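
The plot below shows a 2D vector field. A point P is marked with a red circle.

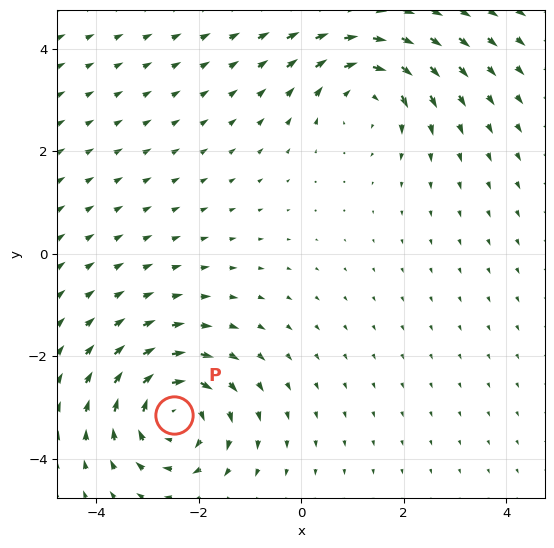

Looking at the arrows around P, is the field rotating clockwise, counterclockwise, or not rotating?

clockwise

Near P at (-2.5, -3.2) the arrows circulate clockwise. The curl (z-component) there is about -4; negative curl means clockwise rotation.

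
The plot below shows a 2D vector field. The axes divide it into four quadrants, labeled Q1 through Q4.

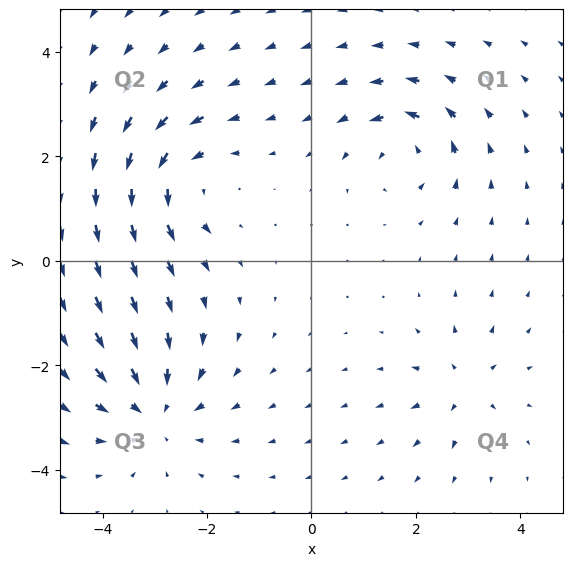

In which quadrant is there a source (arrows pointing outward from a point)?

The source sits at approximately (2.9, -2.4), which lies in quadrant Q4. The divergence there is about +4, positive as expected for a source.

Q4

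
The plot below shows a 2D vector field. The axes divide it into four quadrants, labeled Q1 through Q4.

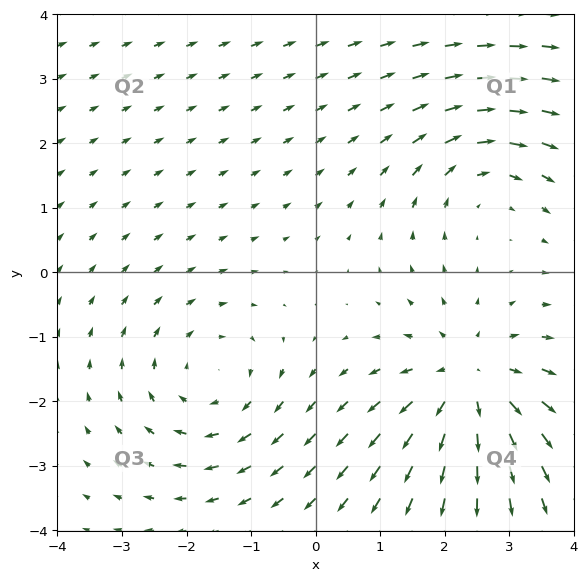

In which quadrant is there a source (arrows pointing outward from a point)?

Q4

The source sits at approximately (2.4, -1.7), which lies in quadrant Q4. The divergence there is about +4, positive as expected for a source.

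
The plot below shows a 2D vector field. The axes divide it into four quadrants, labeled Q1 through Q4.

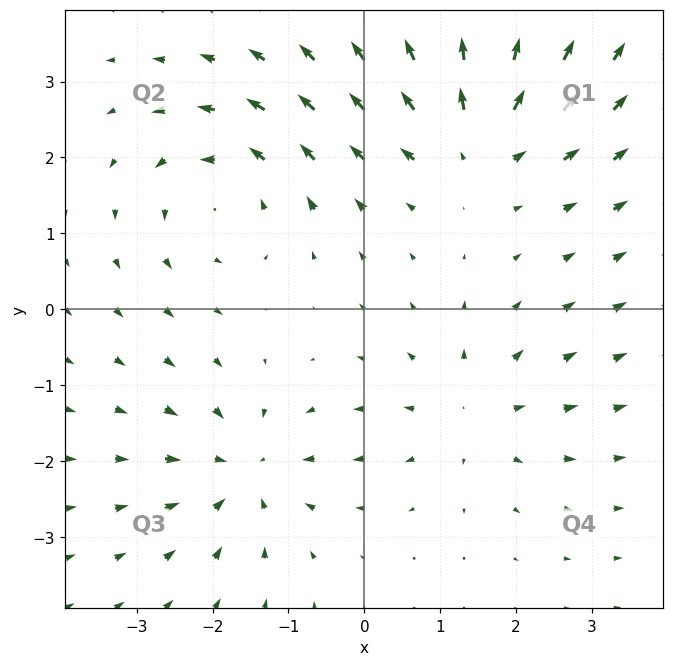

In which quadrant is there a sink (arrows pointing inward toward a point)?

The sink sits at approximately (-1.6, -2.1), which lies in quadrant Q3. The divergence there is about -4, negative as expected for a sink.

Q3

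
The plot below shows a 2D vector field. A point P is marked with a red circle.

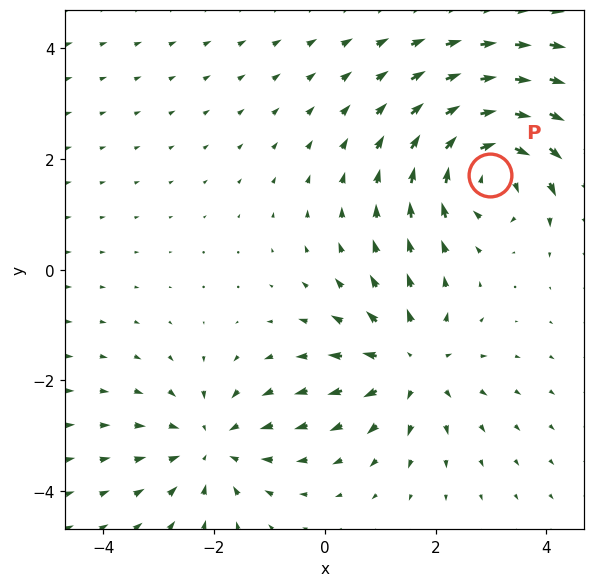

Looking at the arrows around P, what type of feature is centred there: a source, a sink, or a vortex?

vortex

At P (3.0, 1.7) the arrows circulate clockwise. Divergence ≈0, curl about -4 — near-zero divergence with nonzero curl is a vortex.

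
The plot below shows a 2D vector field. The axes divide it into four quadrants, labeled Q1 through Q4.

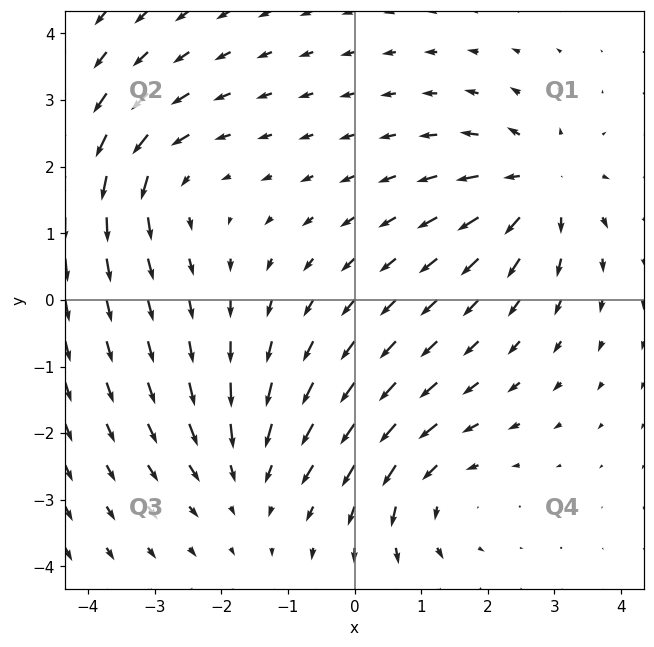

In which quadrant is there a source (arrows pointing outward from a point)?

Q1

The source sits at approximately (2.8, 1.7), which lies in quadrant Q1. The divergence there is about +4, positive as expected for a source.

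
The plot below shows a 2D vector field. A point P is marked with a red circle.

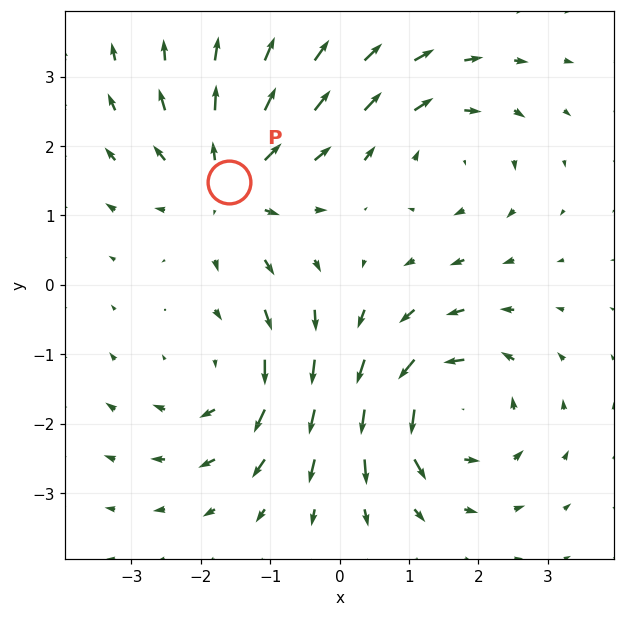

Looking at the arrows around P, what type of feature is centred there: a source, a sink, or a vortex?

At P (-1.6, 1.5) the arrows spread outward. Divergence about +5, curl ≈0 — positive divergence with near-zero curl is a source.

source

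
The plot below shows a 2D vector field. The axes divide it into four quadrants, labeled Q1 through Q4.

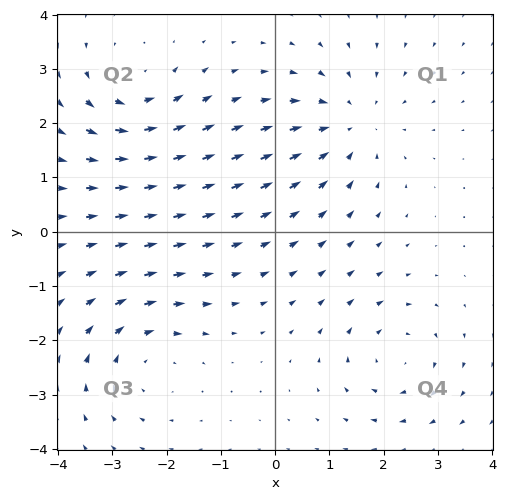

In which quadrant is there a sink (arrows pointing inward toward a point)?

Q1

The sink sits at approximately (1.4, 2.0), which lies in quadrant Q1. The divergence there is about -4, negative as expected for a sink.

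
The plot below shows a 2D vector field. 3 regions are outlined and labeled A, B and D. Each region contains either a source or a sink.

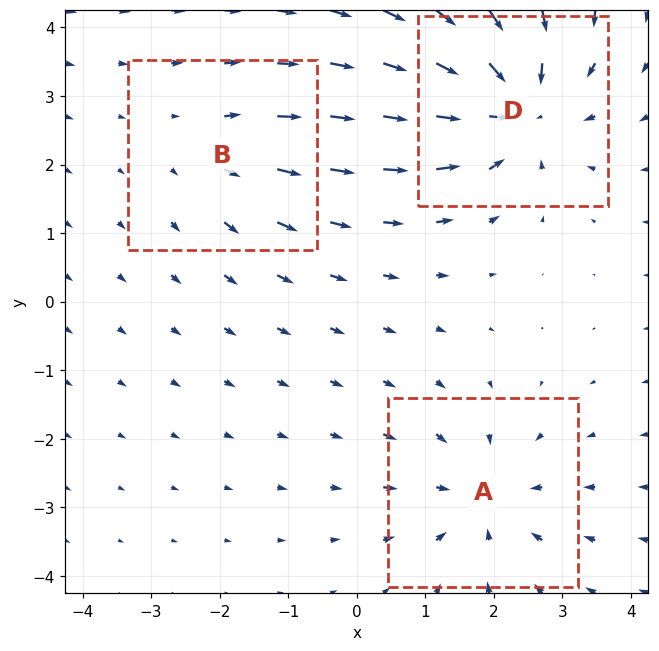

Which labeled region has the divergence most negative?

Divergence at each region's feature centre — A: about -3, B: about +2, D: about -5. Region D is most negative.

D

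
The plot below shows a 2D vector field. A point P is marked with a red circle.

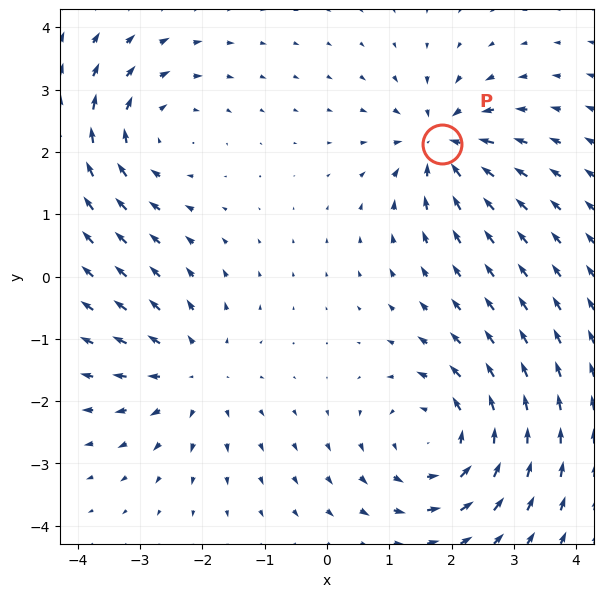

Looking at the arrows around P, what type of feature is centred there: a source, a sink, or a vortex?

At P (1.8, 2.1) the arrows converge inward. Divergence about -5, curl ≈0 — negative divergence with near-zero curl is a sink.

sink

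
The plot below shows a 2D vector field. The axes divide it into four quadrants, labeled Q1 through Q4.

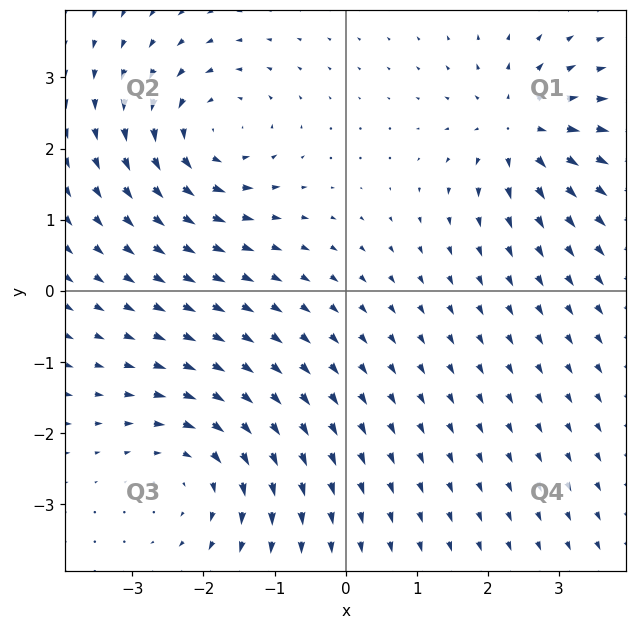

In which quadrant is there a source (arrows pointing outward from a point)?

The source sits at approximately (2.4, 2.3), which lies in quadrant Q1. The divergence there is about +6, positive as expected for a source.

Q1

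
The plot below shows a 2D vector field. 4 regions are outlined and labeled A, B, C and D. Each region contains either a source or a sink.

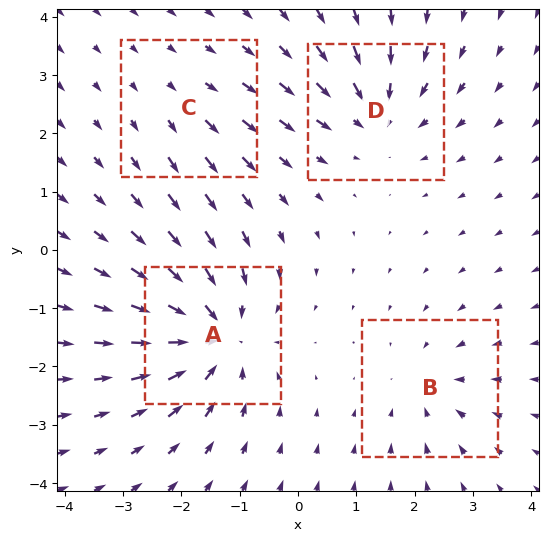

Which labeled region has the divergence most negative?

A

Divergence at each region's feature centre — A: about -7, B: about -4, C: about +2, D: about -5. Region A is most negative.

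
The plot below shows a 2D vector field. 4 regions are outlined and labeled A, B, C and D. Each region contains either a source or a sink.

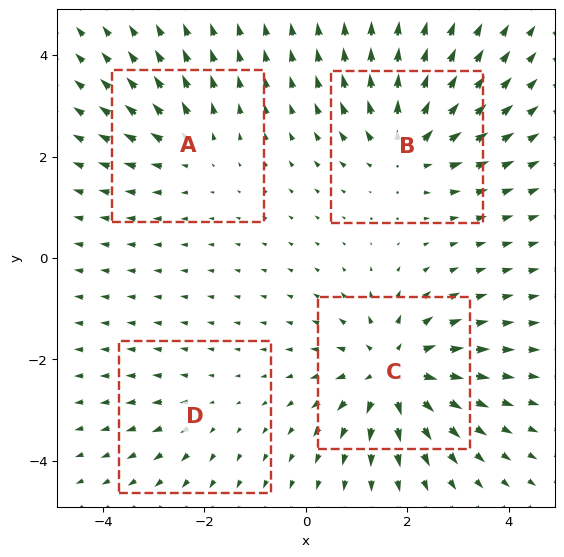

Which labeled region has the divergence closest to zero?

Divergence at each region's feature centre — A: about +3, B: about +5, C: about +7, D: about +2. Region D is closest to zero.

D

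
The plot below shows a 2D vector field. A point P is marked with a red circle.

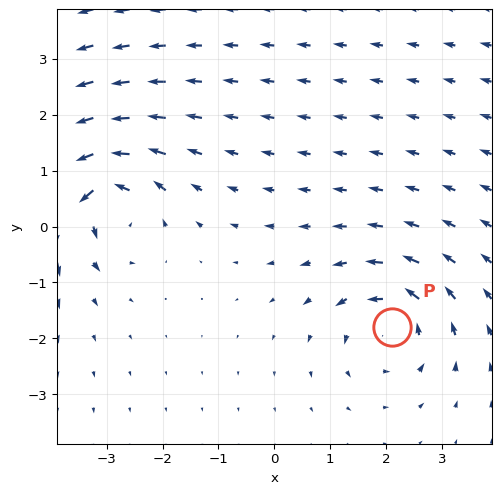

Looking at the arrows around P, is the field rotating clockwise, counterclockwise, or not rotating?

Near P at (2.1, -1.8) the arrows circulate counterclockwise. The curl (z-component) there is about +5; positive curl means counterclockwise rotation.

counterclockwise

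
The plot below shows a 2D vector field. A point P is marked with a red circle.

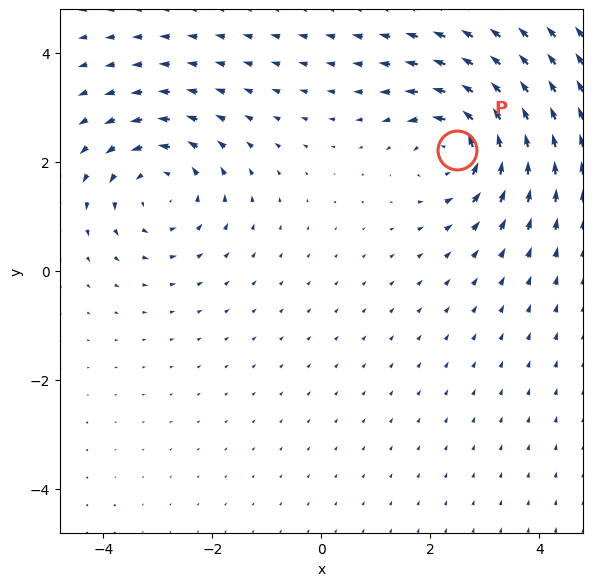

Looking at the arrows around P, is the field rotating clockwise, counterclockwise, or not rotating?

Near P at (2.5, 2.2) the arrows circulate counterclockwise. The curl (z-component) there is about +4; positive curl means counterclockwise rotation.

counterclockwise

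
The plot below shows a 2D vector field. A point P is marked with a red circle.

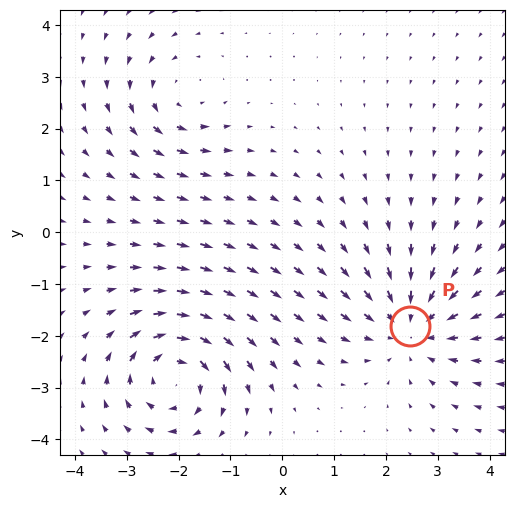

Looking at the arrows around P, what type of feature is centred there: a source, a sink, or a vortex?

At P (2.5, -1.8) the arrows converge inward. Divergence about -4, curl ≈0 — negative divergence with near-zero curl is a sink.

sink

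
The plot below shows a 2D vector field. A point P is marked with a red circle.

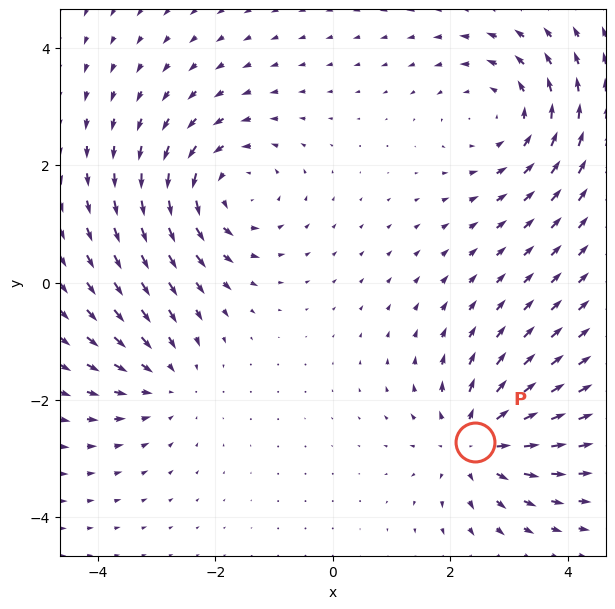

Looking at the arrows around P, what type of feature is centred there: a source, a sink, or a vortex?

At P (2.4, -2.7) the arrows spread outward. Divergence about +4, curl ≈0 — positive divergence with near-zero curl is a source.

source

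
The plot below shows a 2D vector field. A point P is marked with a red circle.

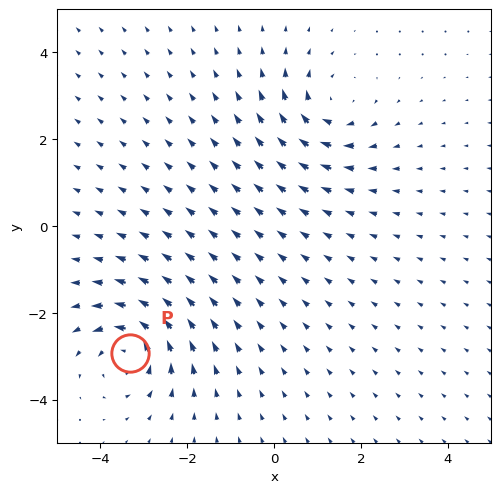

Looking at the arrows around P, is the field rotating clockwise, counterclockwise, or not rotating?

Near P at (-3.3, -2.9) the arrows circulate counterclockwise. The curl (z-component) there is about +7; positive curl means counterclockwise rotation.

counterclockwise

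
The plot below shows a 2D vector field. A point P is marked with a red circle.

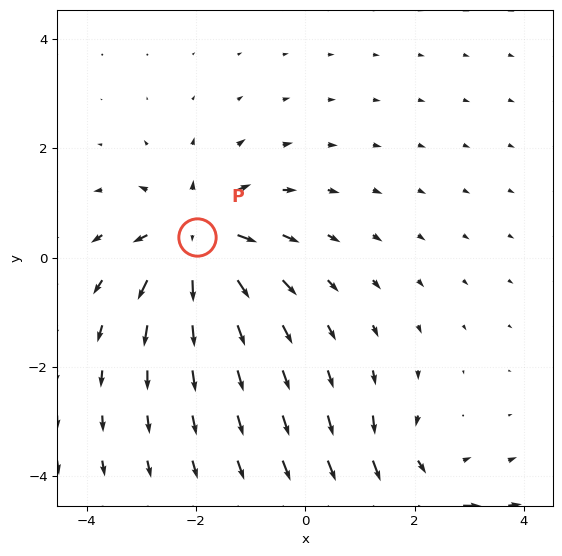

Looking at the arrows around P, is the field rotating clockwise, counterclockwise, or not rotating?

not rotating

Near P at (-2.0, 0.4) the arrows show no circulation. The curl there is ≈0.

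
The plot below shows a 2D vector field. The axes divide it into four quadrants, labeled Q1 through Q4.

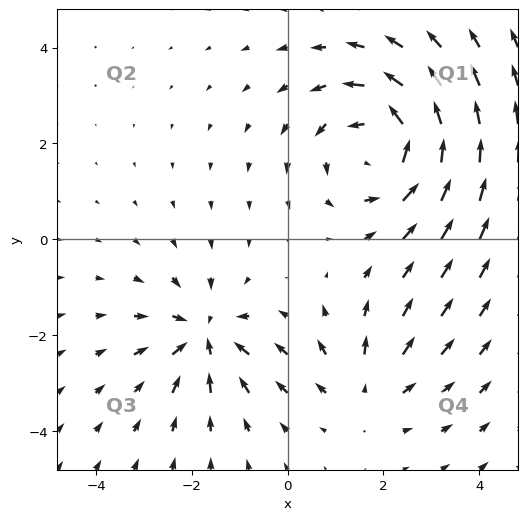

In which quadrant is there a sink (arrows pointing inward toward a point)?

Q3

The sink sits at approximately (-1.7, -2.0), which lies in quadrant Q3. The divergence there is about -4, negative as expected for a sink.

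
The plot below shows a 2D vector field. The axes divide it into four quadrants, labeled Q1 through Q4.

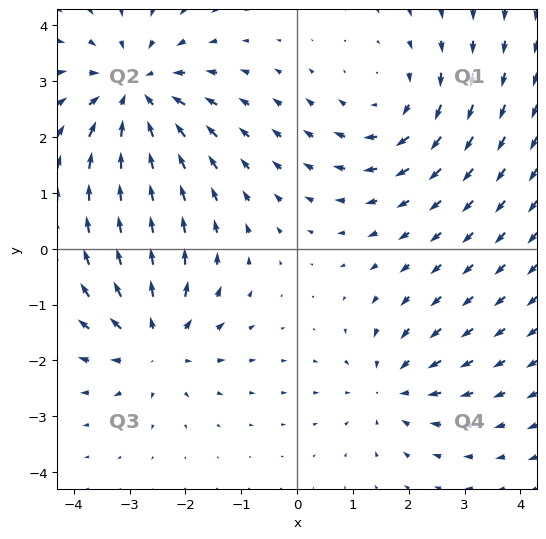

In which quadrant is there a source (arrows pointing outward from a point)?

The source sits at approximately (-2.5, -1.7), which lies in quadrant Q3. The divergence there is about +4, positive as expected for a source.

Q3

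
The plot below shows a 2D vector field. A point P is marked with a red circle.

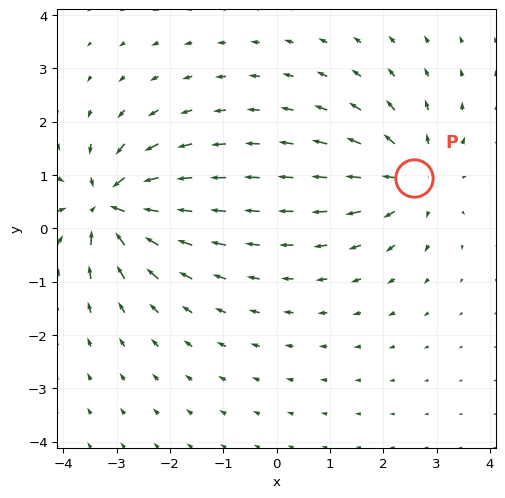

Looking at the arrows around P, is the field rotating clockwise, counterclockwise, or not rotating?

not rotating

Near P at (2.6, 1.0) the arrows show no circulation. The curl there is ≈0.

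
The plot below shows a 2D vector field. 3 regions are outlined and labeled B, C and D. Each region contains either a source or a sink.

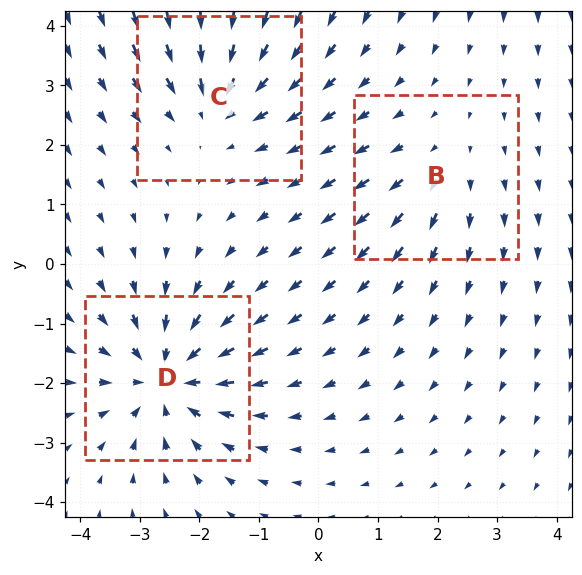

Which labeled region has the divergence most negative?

D

Divergence at each region's feature centre — B: about +2, C: about -3, D: about -4. Region D is most negative.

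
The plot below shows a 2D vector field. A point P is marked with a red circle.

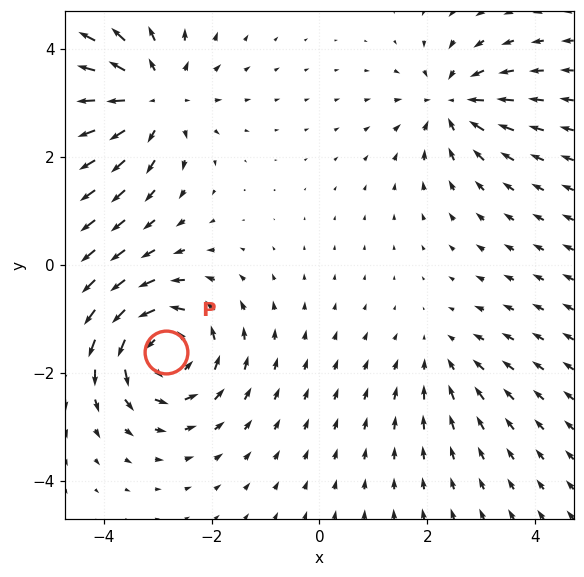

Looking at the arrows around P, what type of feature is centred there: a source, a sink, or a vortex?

At P (-2.8, -1.6) the arrows circulate counterclockwise. Divergence ≈0, curl about +6 — near-zero divergence with nonzero curl is a vortex.

vortex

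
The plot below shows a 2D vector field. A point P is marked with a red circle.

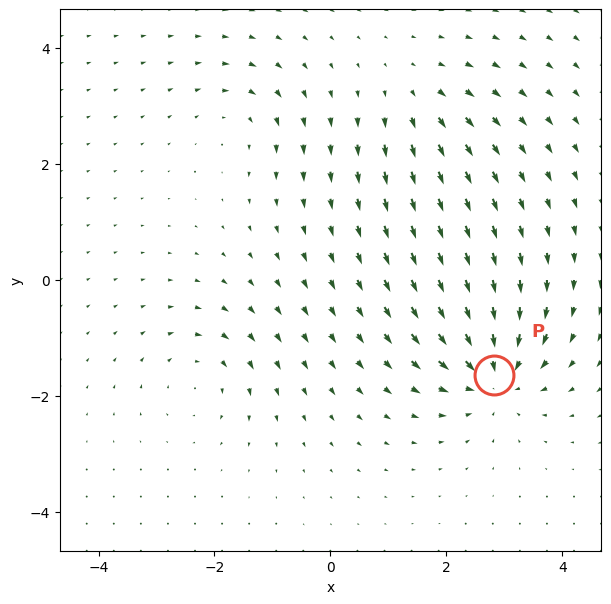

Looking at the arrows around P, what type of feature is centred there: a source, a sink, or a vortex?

At P (2.8, -1.6) the arrows converge inward. Divergence about -6, curl ≈0 — negative divergence with near-zero curl is a sink.

sink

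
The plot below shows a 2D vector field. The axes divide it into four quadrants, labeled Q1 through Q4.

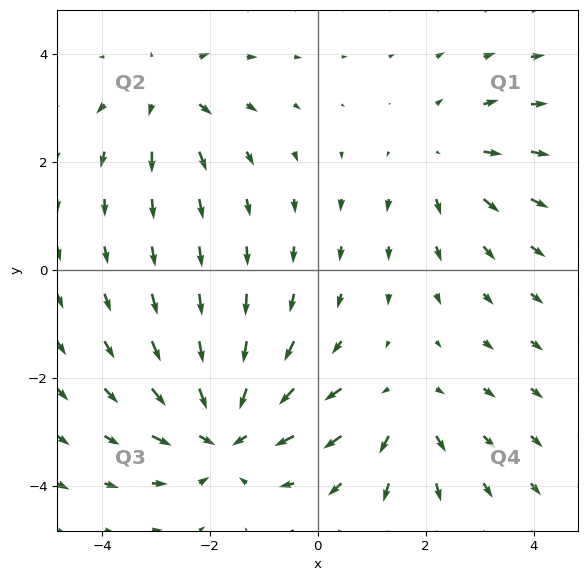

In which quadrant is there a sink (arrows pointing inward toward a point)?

Q3

The sink sits at approximately (-1.7, -3.0), which lies in quadrant Q3. The divergence there is about -4, negative as expected for a sink.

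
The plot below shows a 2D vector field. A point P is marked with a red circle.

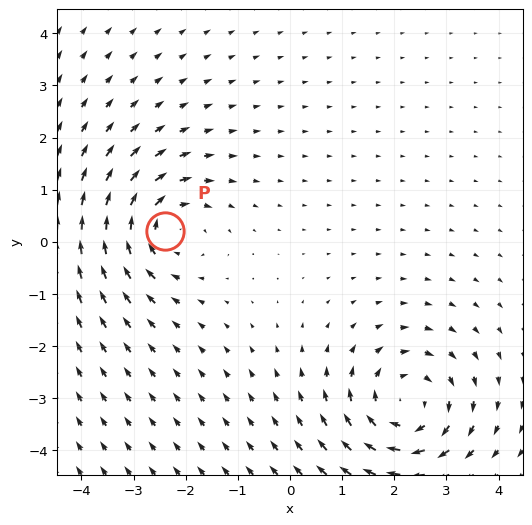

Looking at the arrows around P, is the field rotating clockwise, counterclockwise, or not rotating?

Near P at (-2.4, 0.2) the arrows circulate clockwise. The curl (z-component) there is about -4; negative curl means clockwise rotation.

clockwise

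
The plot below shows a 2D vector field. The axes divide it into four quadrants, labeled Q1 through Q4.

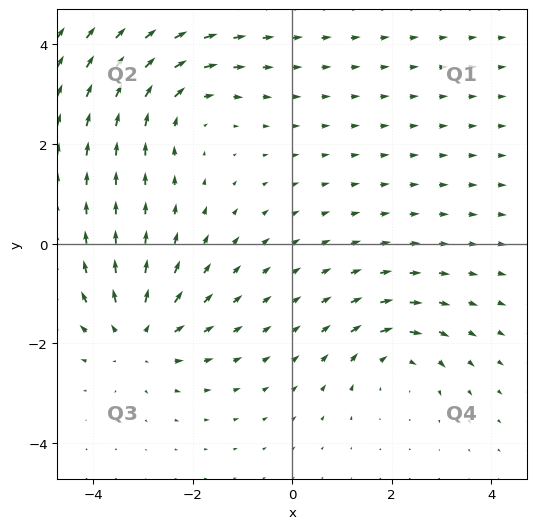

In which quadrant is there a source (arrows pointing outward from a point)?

Q3

The source sits at approximately (-3.1, -1.9), which lies in quadrant Q3. The divergence there is about +4, positive as expected for a source.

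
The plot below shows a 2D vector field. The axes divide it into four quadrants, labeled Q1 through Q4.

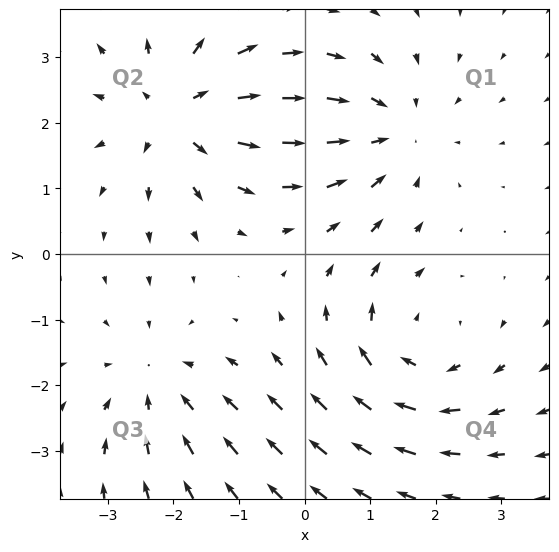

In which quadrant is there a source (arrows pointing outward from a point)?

The source sits at approximately (-1.9, 2.2), which lies in quadrant Q2. The divergence there is about +4, positive as expected for a source.

Q2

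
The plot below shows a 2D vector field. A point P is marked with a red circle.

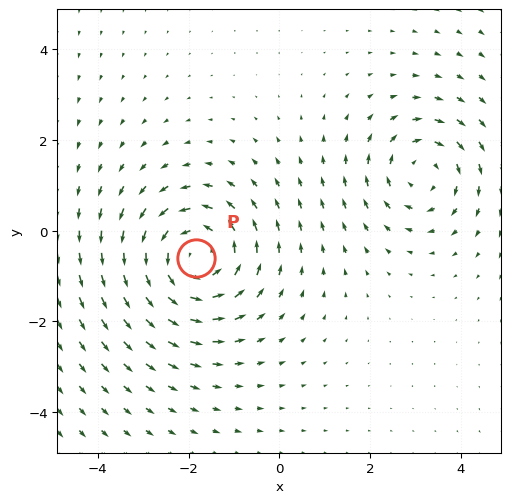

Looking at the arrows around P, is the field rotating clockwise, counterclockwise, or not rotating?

Near P at (-1.8, -0.6) the arrows circulate counterclockwise. The curl (z-component) there is about +4; positive curl means counterclockwise rotation.

counterclockwise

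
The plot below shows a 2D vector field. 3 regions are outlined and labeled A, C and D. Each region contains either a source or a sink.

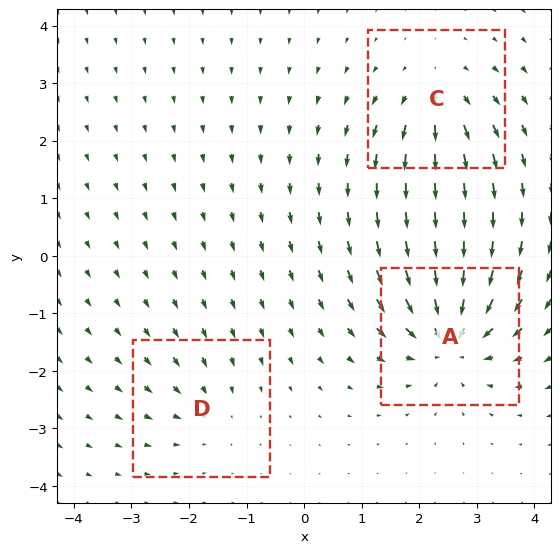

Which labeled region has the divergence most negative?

Divergence at each region's feature centre — A: about -6, C: about +4, D: about -2. Region A is most negative.

A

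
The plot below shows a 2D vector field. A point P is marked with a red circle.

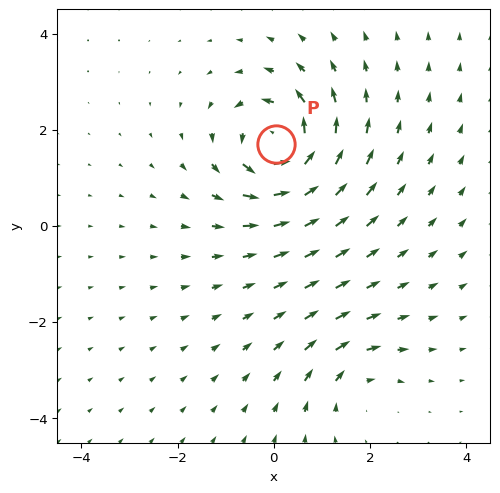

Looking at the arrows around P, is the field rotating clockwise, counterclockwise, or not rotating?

counterclockwise

Near P at (0.0, 1.7) the arrows circulate counterclockwise. The curl (z-component) there is about +7; positive curl means counterclockwise rotation.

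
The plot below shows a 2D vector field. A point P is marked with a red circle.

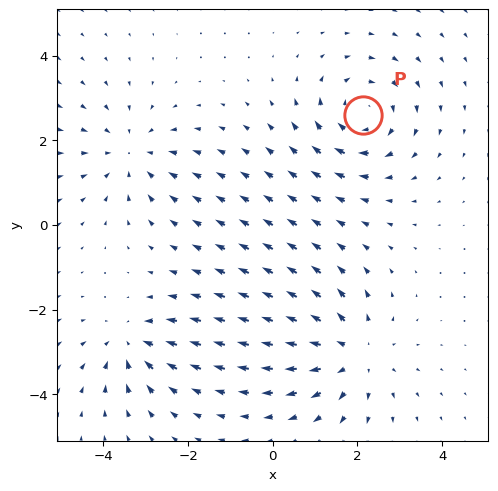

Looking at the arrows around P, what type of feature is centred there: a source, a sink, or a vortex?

vortex

At P (2.1, 2.6) the arrows circulate clockwise. Divergence ≈0, curl about -4 — near-zero divergence with nonzero curl is a vortex.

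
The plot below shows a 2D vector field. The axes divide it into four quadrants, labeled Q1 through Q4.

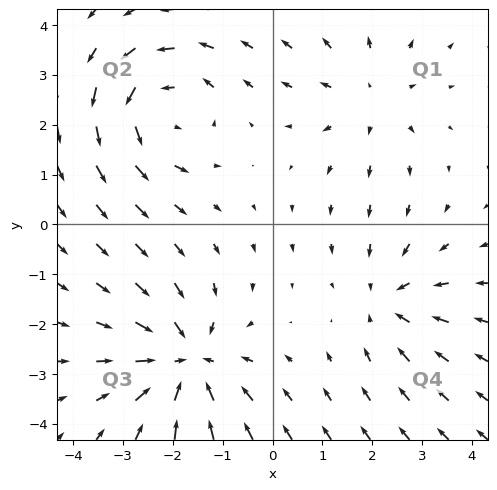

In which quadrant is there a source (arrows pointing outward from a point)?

Q1

The source sits at approximately (2.0, 2.5), which lies in quadrant Q1. The divergence there is about +3, positive as expected for a source.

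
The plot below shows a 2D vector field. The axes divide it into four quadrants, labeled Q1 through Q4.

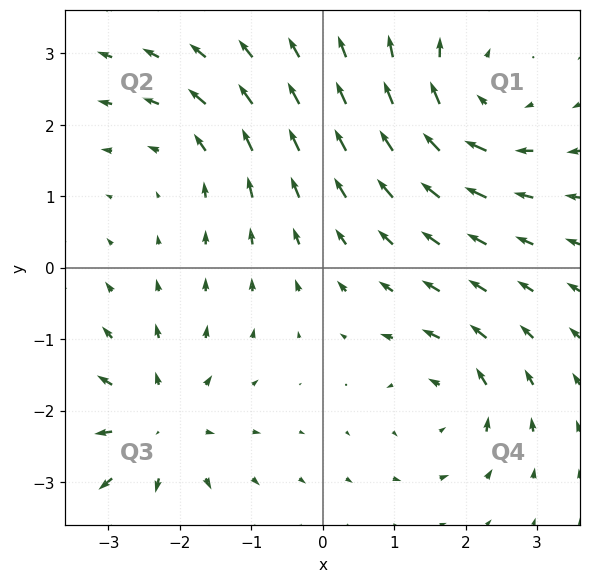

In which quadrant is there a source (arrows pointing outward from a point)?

Q3

The source sits at approximately (-2.3, -2.2), which lies in quadrant Q3. The divergence there is about +5, positive as expected for a source.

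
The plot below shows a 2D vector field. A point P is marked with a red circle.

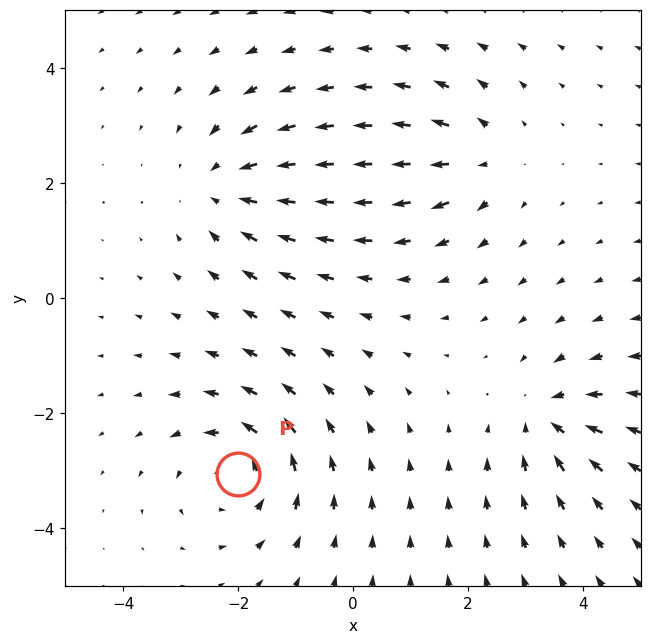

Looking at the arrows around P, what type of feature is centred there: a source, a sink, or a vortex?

At P (-2.0, -3.1) the arrows circulate counterclockwise. Divergence ≈0, curl about +5 — near-zero divergence with nonzero curl is a vortex.

vortex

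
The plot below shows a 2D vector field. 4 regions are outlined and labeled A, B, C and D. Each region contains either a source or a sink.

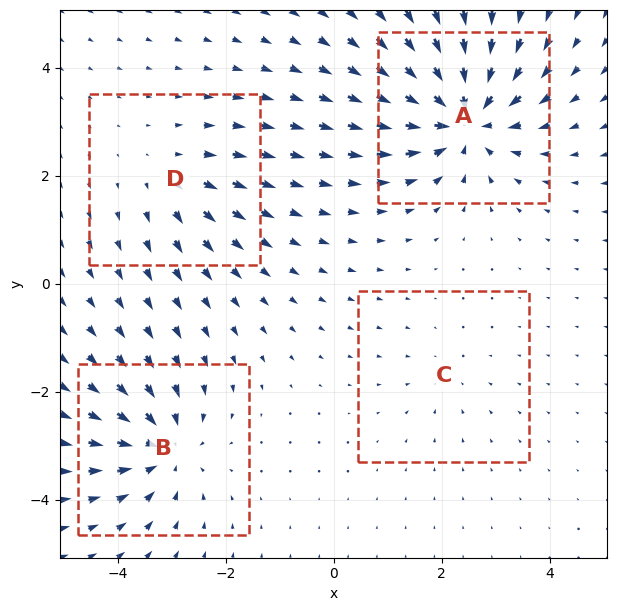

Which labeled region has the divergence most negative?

Divergence at each region's feature centre — A: about -8, B: about -6, C: about -2, D: about +3. Region A is most negative.

A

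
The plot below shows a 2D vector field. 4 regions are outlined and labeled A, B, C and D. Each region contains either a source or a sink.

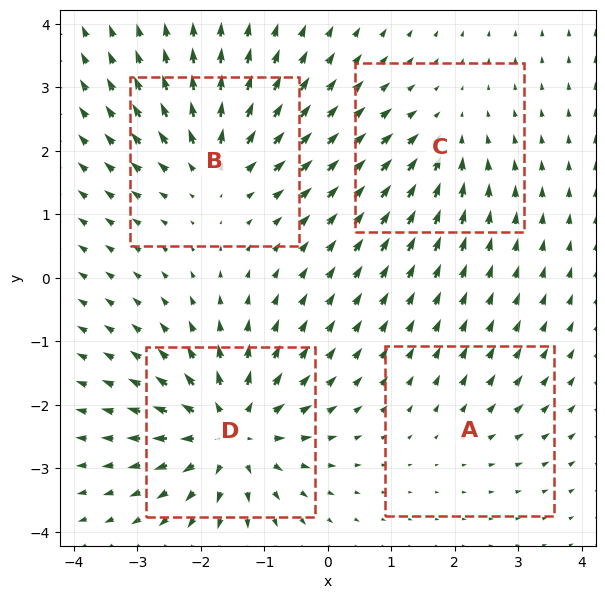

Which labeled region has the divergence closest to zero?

Divergence at each region's feature centre — A: about +2, B: about +5, C: about -4, D: about +8. Region A is closest to zero.

A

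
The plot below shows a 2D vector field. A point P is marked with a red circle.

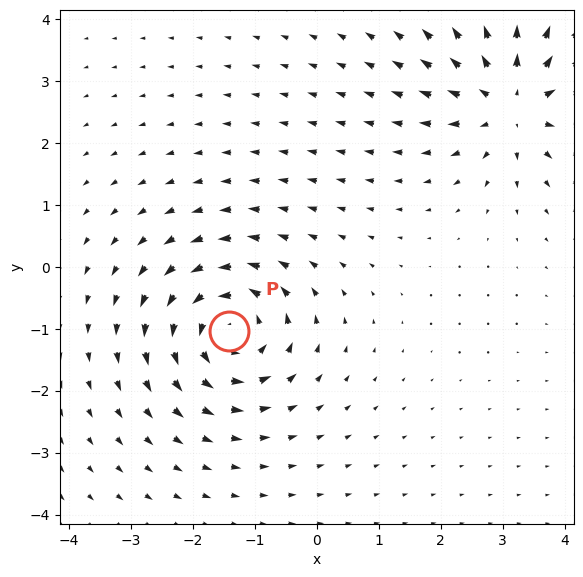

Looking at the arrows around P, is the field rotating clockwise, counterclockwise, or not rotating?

counterclockwise

Near P at (-1.4, -1.0) the arrows circulate counterclockwise. The curl (z-component) there is about +6; positive curl means counterclockwise rotation.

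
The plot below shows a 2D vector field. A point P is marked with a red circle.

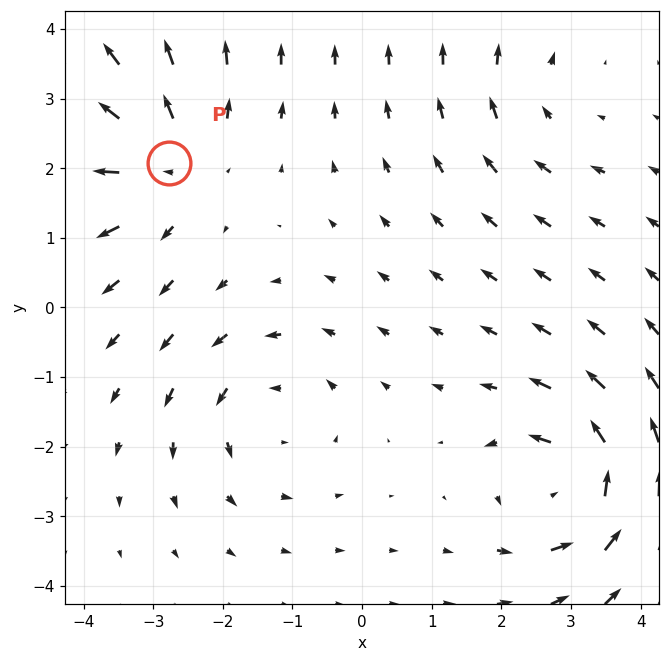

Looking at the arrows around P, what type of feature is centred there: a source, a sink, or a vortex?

At P (-2.8, 2.1) the arrows spread outward. Divergence about +4, curl ≈0 — positive divergence with near-zero curl is a source.

source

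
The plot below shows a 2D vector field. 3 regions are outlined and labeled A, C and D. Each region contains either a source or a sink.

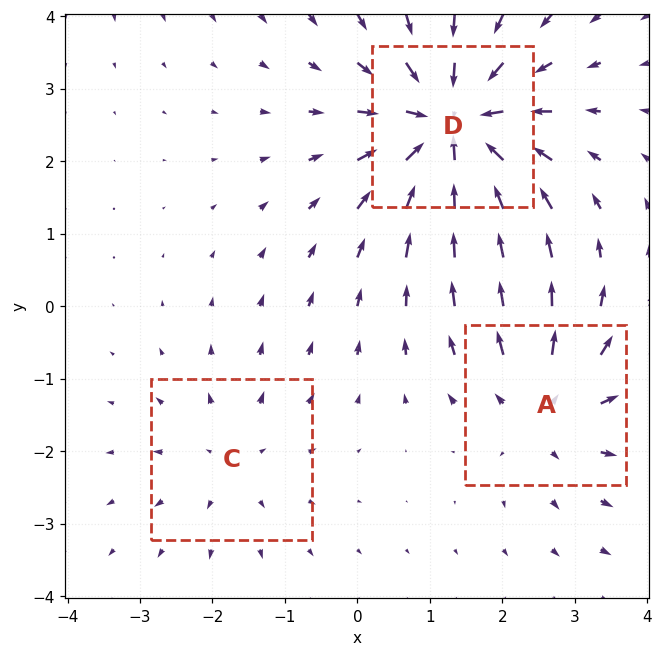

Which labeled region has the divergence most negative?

Divergence at each region's feature centre — A: about +3, C: about +2, D: about -5. Region D is most negative.

D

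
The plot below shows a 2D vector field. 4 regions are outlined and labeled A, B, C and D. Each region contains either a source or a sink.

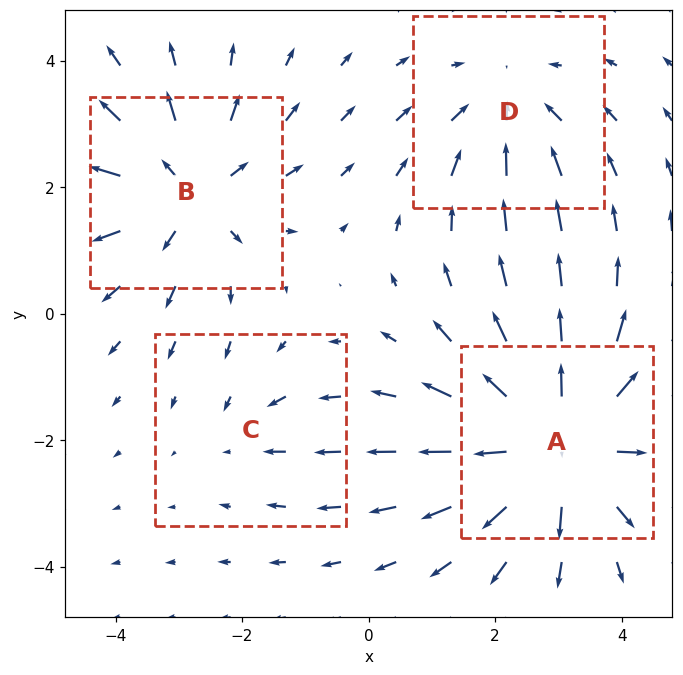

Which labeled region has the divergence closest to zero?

Divergence at each region's feature centre — A: about +6, B: about +4, C: about -2, D: about -3. Region C is closest to zero.

C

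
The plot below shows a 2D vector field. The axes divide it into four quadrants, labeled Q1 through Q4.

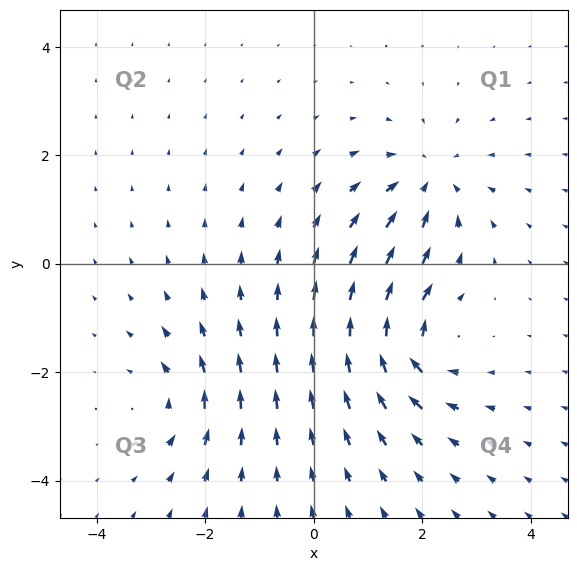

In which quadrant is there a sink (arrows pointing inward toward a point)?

The sink sits at approximately (2.1, 1.5), which lies in quadrant Q1. The divergence there is about -5, negative as expected for a sink.

Q1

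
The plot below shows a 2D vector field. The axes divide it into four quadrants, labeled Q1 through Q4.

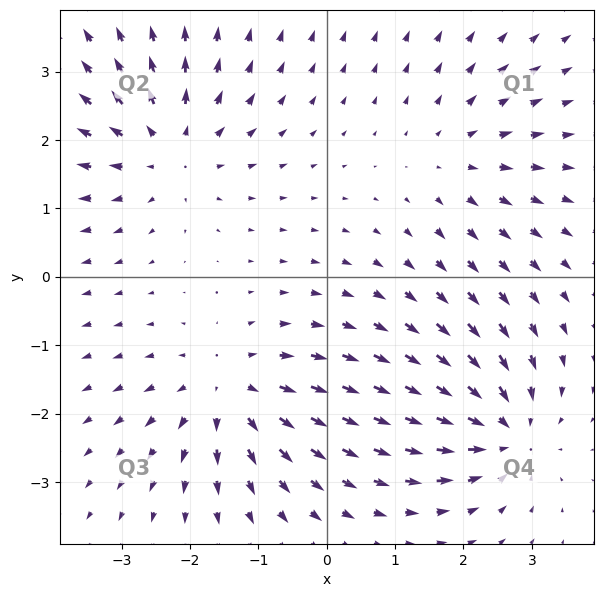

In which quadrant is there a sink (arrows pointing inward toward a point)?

The sink sits at approximately (2.6, -2.3), which lies in quadrant Q4. The divergence there is about -6, negative as expected for a sink.

Q4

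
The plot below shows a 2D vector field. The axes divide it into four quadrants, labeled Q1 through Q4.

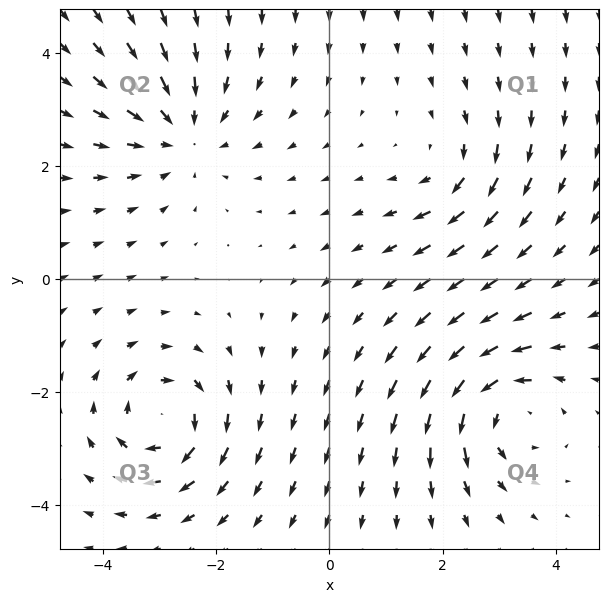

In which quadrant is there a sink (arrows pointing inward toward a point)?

The sink sits at approximately (-2.6, 2.6), which lies in quadrant Q2. The divergence there is about -4, negative as expected for a sink.

Q2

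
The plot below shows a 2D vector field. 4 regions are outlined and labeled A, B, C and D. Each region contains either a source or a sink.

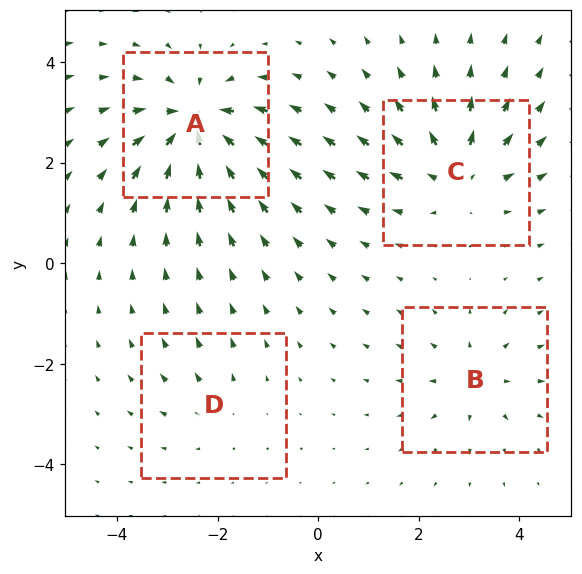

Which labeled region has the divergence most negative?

A

Divergence at each region's feature centre — A: about -7, B: about +4, C: about +5, D: about +2. Region A is most negative.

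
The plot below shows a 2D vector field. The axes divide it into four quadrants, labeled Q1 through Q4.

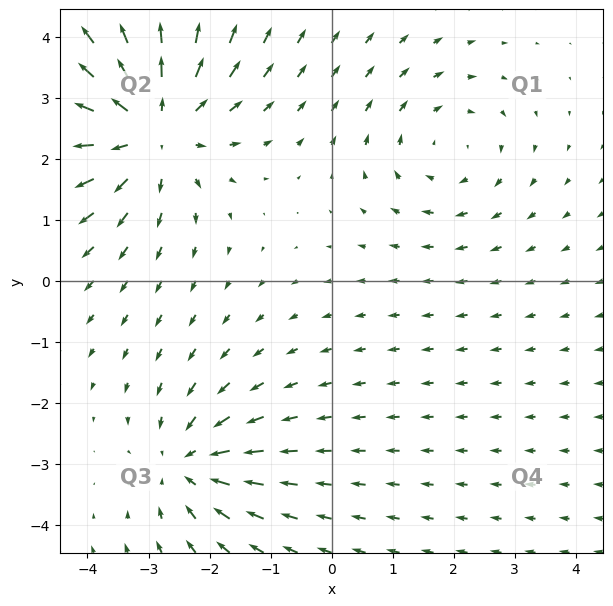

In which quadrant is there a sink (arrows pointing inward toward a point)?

Q3

The sink sits at approximately (-2.3, -3.0), which lies in quadrant Q3. The divergence there is about -3, negative as expected for a sink.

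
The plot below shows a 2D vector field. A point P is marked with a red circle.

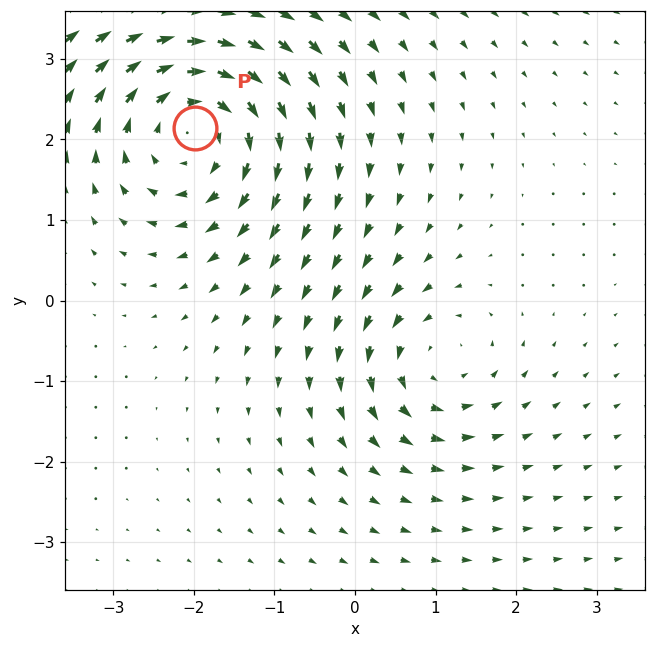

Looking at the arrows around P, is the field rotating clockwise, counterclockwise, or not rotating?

Near P at (-2.0, 2.1) the arrows circulate clockwise. The curl (z-component) there is about -4; negative curl means clockwise rotation.

clockwise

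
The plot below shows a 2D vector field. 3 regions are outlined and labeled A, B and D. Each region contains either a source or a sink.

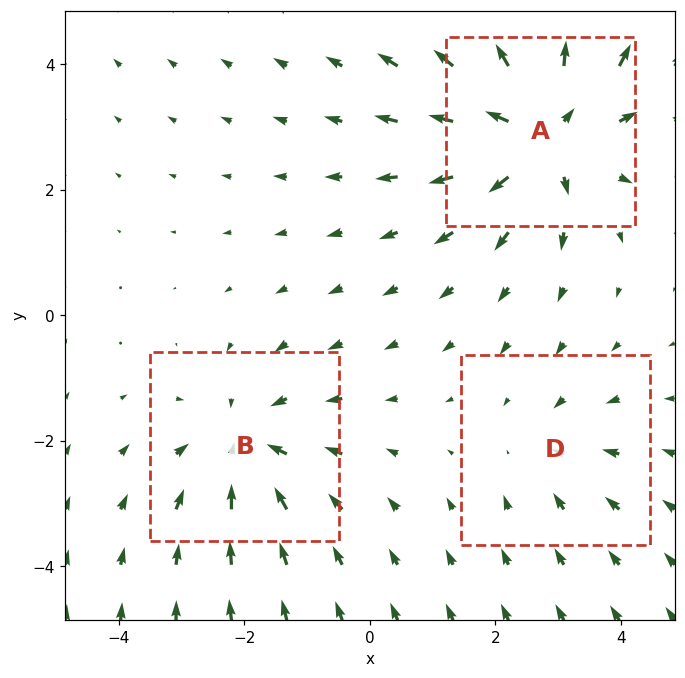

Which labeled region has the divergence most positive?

Divergence at each region's feature centre — A: about +5, B: about -3, D: about -2. Region A is most positive.

A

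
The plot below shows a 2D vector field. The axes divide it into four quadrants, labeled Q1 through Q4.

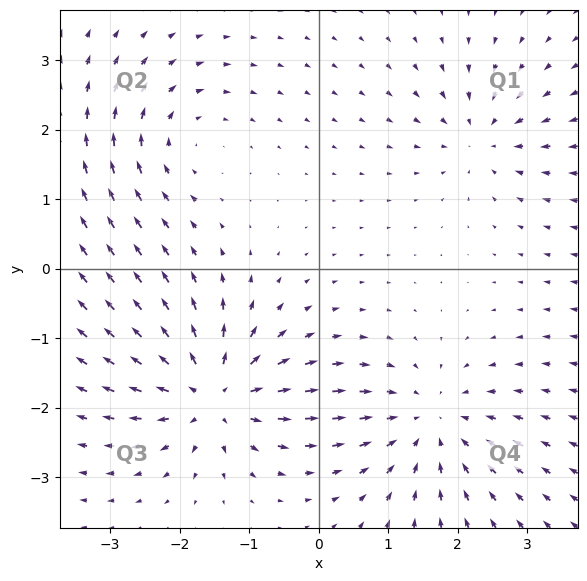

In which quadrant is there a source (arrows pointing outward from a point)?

Q3

The source sits at approximately (-1.5, -1.8), which lies in quadrant Q3. The divergence there is about +7, positive as expected for a source.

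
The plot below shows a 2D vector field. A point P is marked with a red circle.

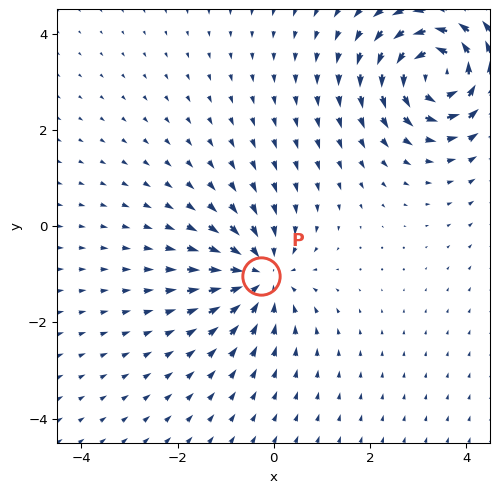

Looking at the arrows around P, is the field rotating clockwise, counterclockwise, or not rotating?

Near P at (-0.3, -1.0) the arrows show no circulation. The curl there is ≈0.

not rotating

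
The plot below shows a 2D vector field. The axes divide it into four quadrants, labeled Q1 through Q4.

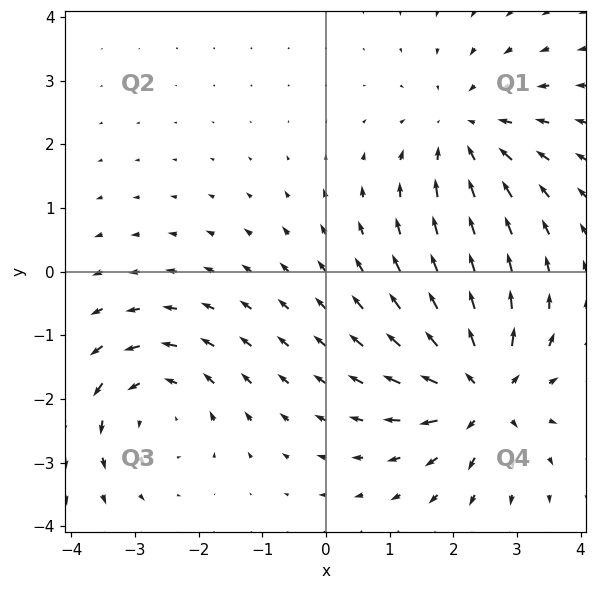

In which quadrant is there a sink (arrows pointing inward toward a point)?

The sink sits at approximately (2.2, 2.2), which lies in quadrant Q1. The divergence there is about -3, negative as expected for a sink.

Q1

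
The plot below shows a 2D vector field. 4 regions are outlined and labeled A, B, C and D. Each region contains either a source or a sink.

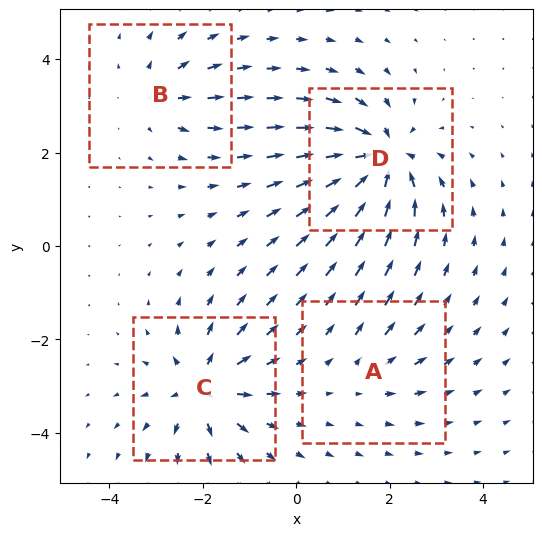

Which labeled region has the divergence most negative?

D

Divergence at each region's feature centre — A: about +3, B: about +4, C: about +6, D: about -8. Region D is most negative.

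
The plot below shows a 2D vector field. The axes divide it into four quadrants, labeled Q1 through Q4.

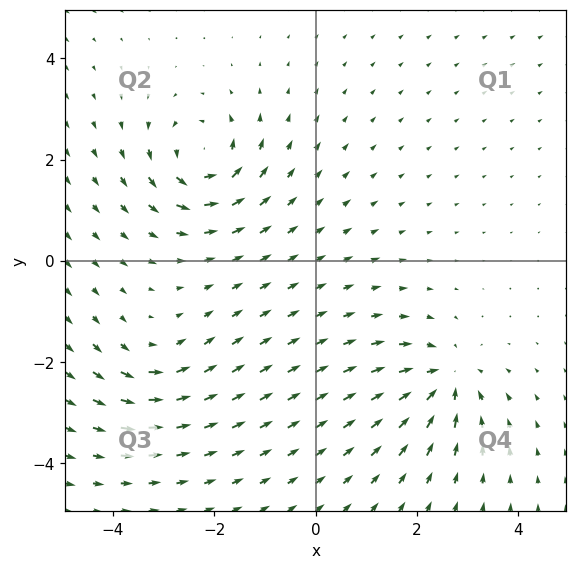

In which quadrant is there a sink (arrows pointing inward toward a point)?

Q4

The sink sits at approximately (2.6, -2.4), which lies in quadrant Q4. The divergence there is about -4, negative as expected for a sink.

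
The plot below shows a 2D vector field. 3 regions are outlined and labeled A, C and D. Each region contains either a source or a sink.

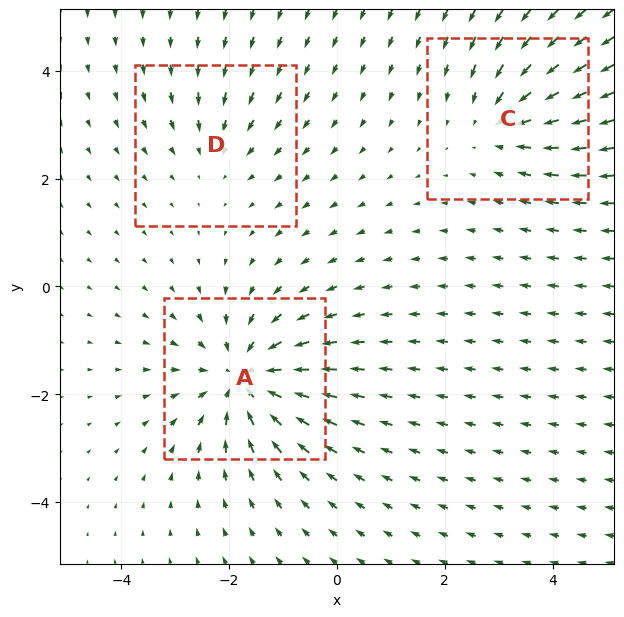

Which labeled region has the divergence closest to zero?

Divergence at each region's feature centre — A: about -5, C: about -3, D: about -2. Region D is closest to zero.

D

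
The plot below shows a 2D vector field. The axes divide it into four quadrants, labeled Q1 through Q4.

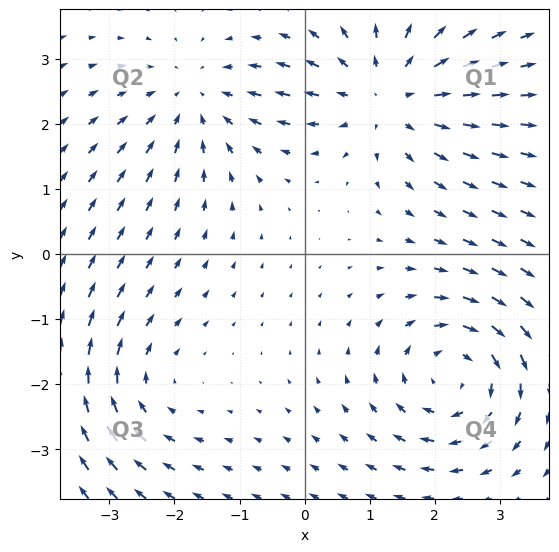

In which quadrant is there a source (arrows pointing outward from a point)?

Q1

The source sits at approximately (1.3, 2.4), which lies in quadrant Q1. The divergence there is about +4, positive as expected for a source.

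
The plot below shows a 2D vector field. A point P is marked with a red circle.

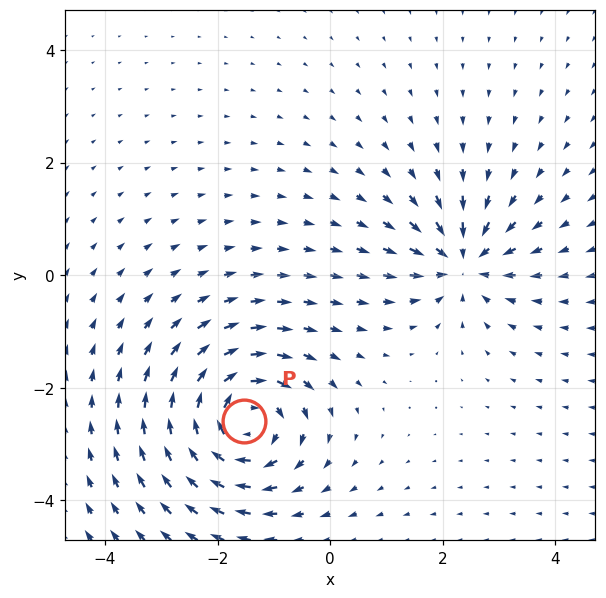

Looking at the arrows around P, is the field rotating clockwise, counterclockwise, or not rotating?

clockwise

Near P at (-1.5, -2.6) the arrows circulate clockwise. The curl (z-component) there is about -5; negative curl means clockwise rotation.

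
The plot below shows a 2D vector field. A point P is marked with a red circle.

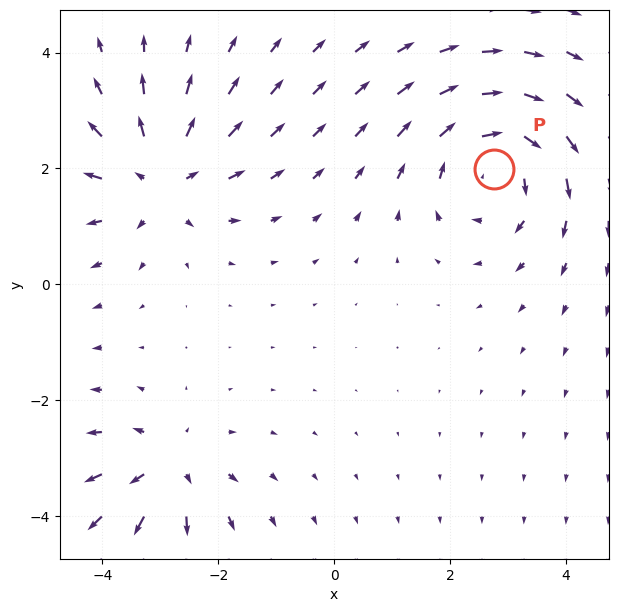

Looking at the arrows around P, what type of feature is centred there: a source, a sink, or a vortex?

At P (2.8, 2.0) the arrows circulate clockwise. Divergence ≈0, curl about -4 — near-zero divergence with nonzero curl is a vortex.

vortex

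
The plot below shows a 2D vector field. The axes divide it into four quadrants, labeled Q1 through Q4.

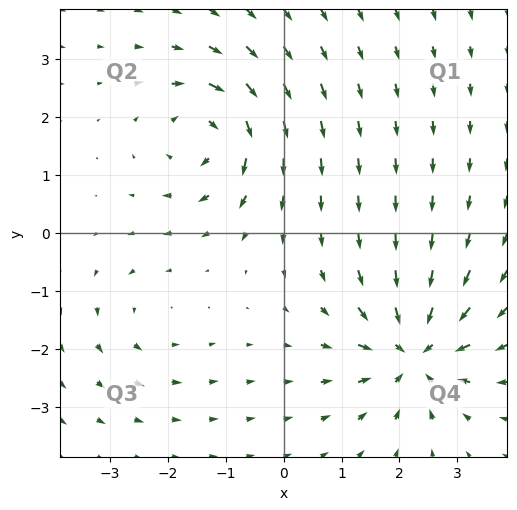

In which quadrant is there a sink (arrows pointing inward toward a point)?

Q4

The sink sits at approximately (2.3, -2.0), which lies in quadrant Q4. The divergence there is about -6, negative as expected for a sink.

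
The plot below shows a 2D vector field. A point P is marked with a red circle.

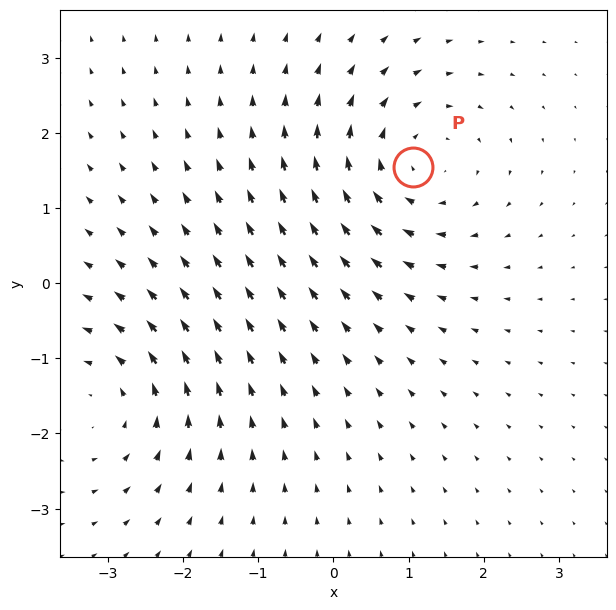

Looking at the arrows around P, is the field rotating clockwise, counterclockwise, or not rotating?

Near P at (1.1, 1.5) the arrows circulate clockwise. The curl (z-component) there is about -4; negative curl means clockwise rotation.

clockwise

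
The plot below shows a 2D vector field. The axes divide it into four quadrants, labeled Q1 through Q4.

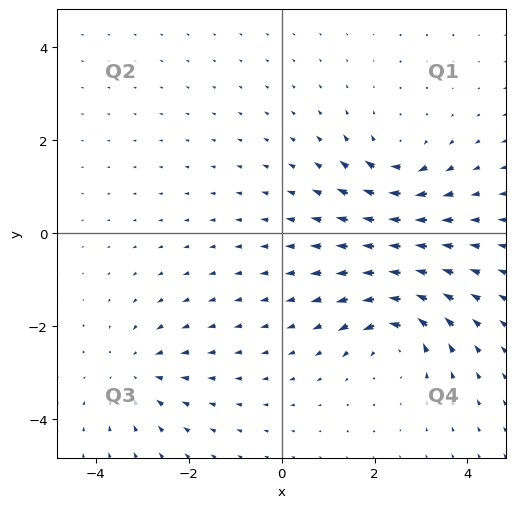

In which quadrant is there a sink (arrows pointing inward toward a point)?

Q3

The sink sits at approximately (-3.1, -3.0), which lies in quadrant Q3. The divergence there is about -3, negative as expected for a sink.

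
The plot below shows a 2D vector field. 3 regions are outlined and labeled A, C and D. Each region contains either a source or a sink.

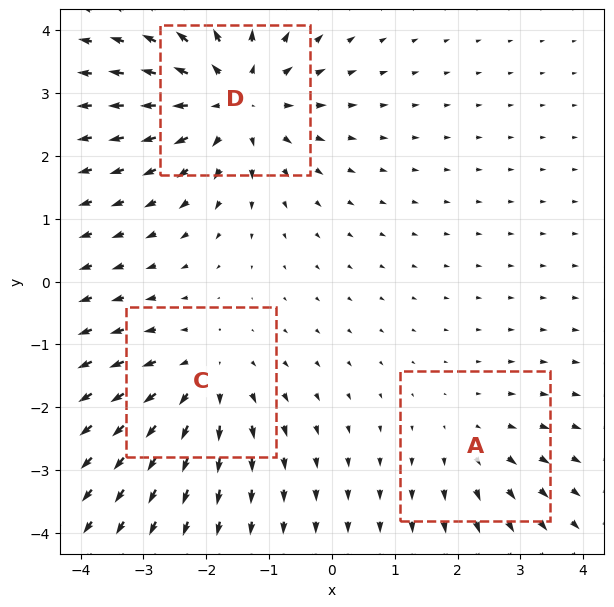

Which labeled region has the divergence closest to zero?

Divergence at each region's feature centre — A: about +2, C: about +3, D: about +4. Region A is closest to zero.

A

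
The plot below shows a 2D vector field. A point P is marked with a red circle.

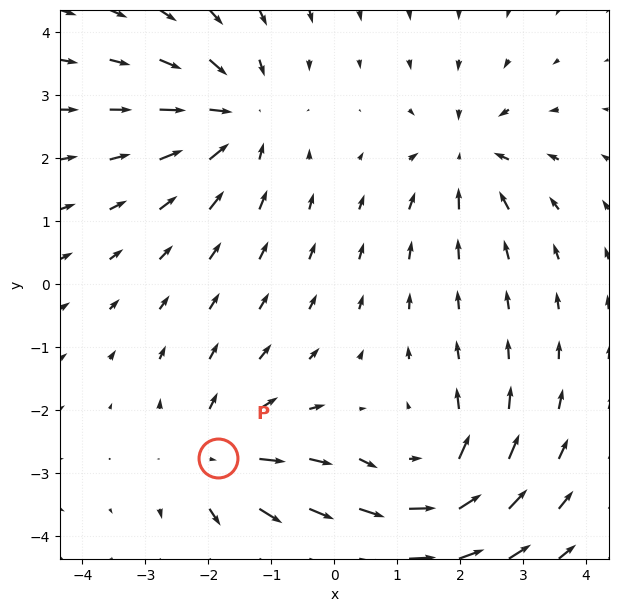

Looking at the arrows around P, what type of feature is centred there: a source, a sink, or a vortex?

source

At P (-1.8, -2.8) the arrows spread outward. Divergence about +5, curl ≈0 — positive divergence with near-zero curl is a source.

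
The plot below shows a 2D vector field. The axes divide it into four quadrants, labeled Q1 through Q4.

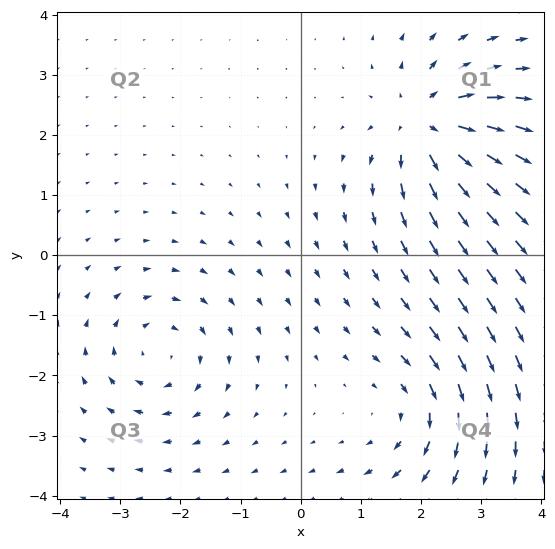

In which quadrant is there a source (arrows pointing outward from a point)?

The source sits at approximately (2.1, 2.2), which lies in quadrant Q1. The divergence there is about +5, positive as expected for a source.

Q1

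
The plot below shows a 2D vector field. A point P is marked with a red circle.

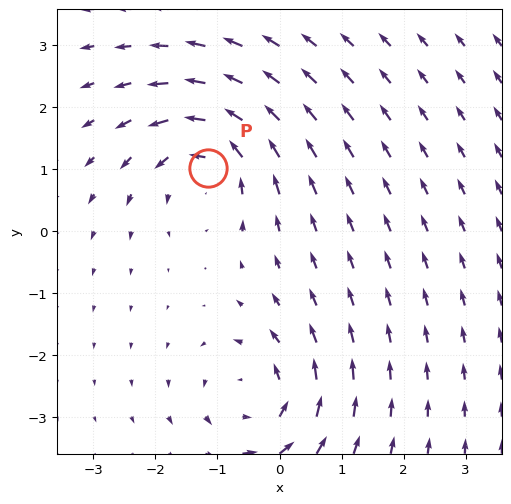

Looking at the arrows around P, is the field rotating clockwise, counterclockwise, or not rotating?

Near P at (-1.2, 1.0) the arrows circulate counterclockwise. The curl (z-component) there is about +3; positive curl means counterclockwise rotation.

counterclockwise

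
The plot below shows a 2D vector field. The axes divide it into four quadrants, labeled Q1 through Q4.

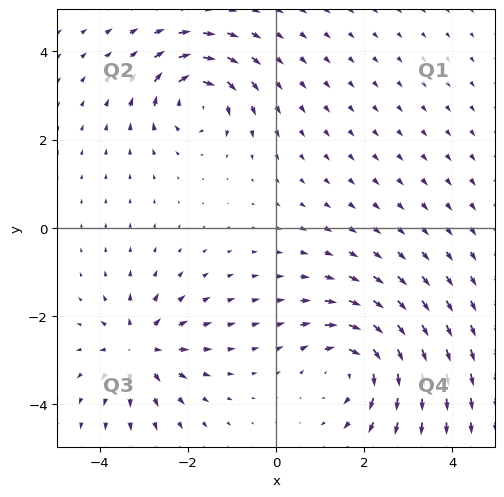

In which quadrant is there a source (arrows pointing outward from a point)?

Q3

The source sits at approximately (-3.1, -2.7), which lies in quadrant Q3. The divergence there is about +5, positive as expected for a source.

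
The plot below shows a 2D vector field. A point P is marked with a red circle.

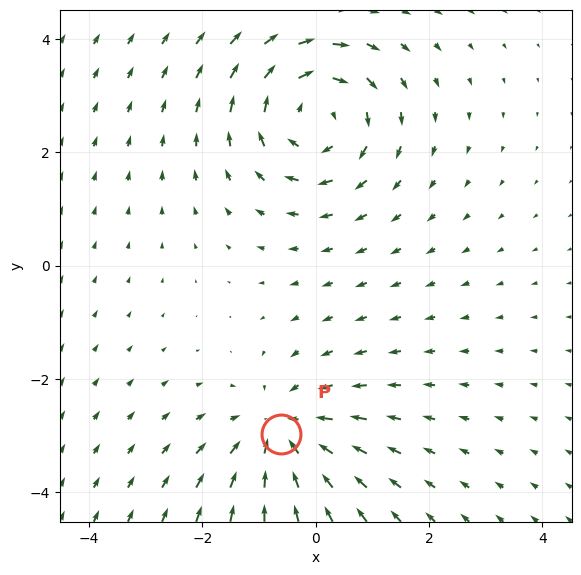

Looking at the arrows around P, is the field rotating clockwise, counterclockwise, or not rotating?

Near P at (-0.6, -3.0) the arrows show no circulation. The curl there is ≈0.

not rotating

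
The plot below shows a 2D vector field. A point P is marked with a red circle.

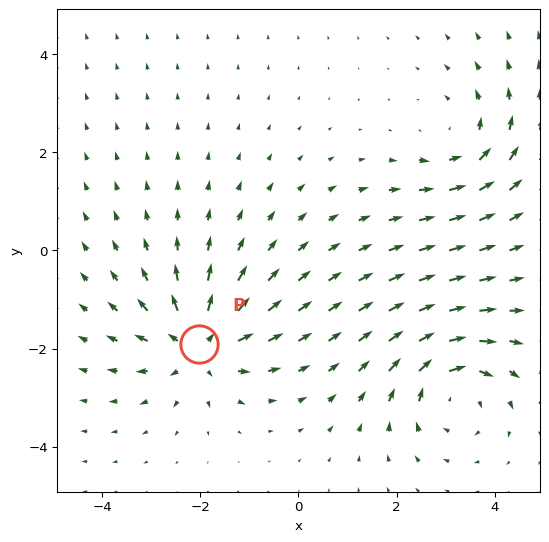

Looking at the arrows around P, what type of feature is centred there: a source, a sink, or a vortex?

At P (-2.0, -1.9) the arrows spread outward. Divergence about +5, curl ≈0 — positive divergence with near-zero curl is a source.

source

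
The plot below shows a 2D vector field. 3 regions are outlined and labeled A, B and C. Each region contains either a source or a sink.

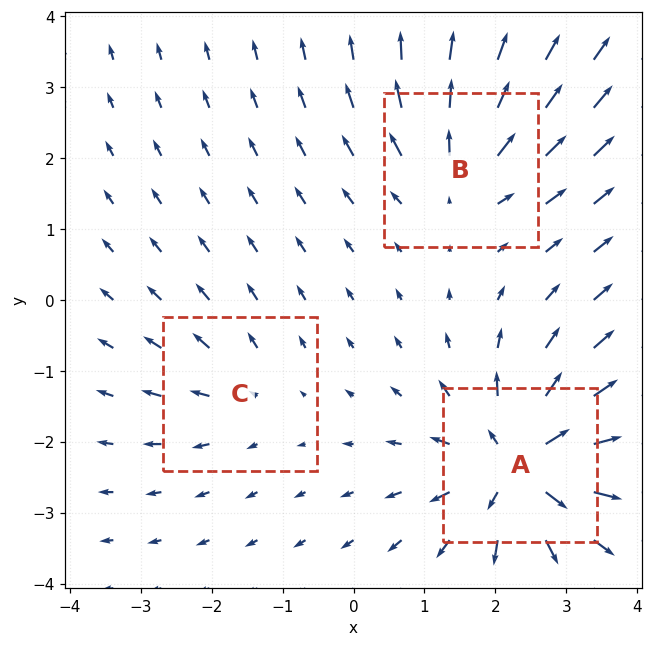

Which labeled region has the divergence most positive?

A

Divergence at each region's feature centre — A: about +6, B: about +4, C: about +2. Region A is most positive.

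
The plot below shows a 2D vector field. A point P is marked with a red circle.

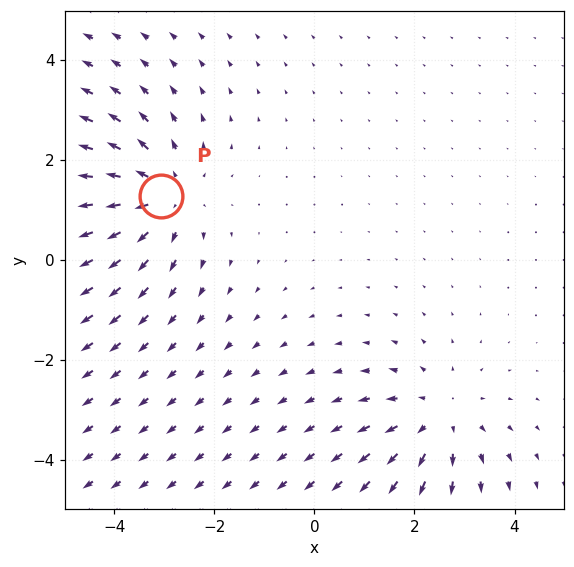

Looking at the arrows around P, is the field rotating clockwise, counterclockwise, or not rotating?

not rotating

Near P at (-3.1, 1.3) the arrows show no circulation. The curl there is ≈0.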